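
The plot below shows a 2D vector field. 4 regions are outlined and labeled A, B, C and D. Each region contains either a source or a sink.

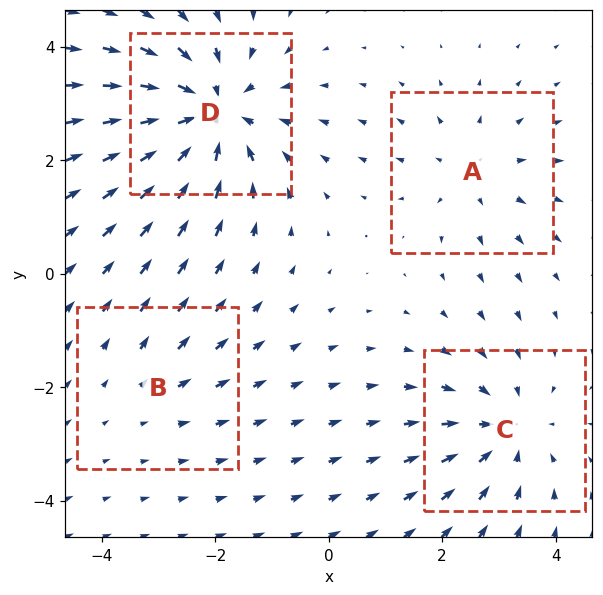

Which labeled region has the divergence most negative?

D

Divergence at each region's feature centre — A: about +3, B: about +2, C: about -4, D: about -6. Region D is most negative.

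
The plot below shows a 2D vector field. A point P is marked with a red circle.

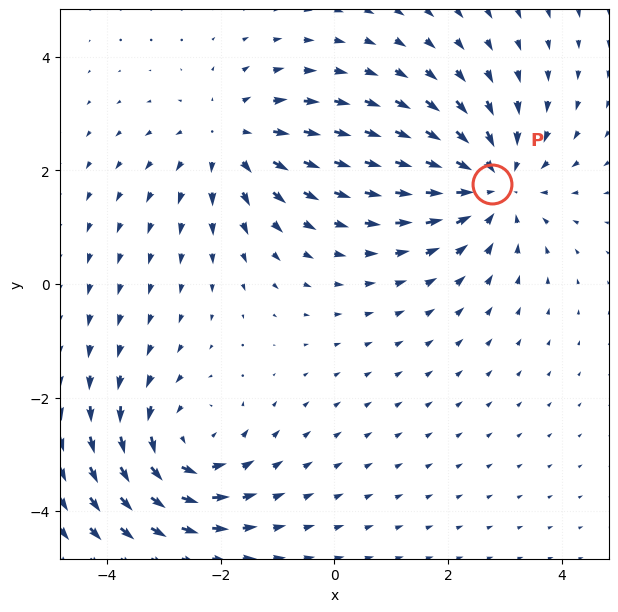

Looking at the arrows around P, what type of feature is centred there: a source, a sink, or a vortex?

sink

At P (2.8, 1.8) the arrows converge inward. Divergence about -4, curl ≈0 — negative divergence with near-zero curl is a sink.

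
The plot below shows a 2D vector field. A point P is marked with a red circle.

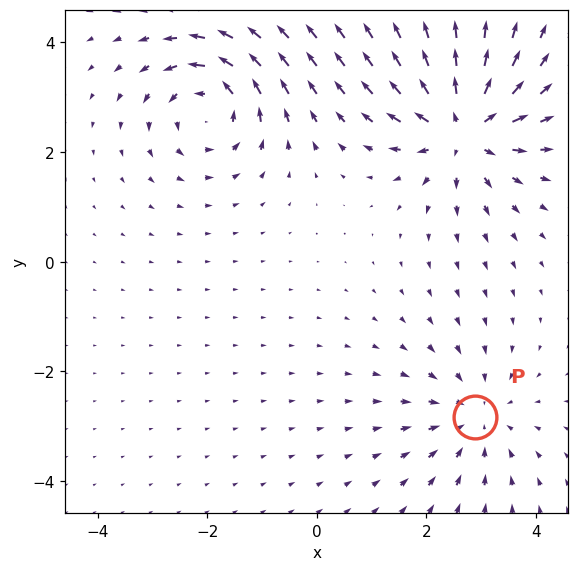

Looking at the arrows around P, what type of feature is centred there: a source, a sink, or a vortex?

sink

At P (2.9, -2.8) the arrows converge inward. Divergence about -2, curl ≈0 — negative divergence with near-zero curl is a sink.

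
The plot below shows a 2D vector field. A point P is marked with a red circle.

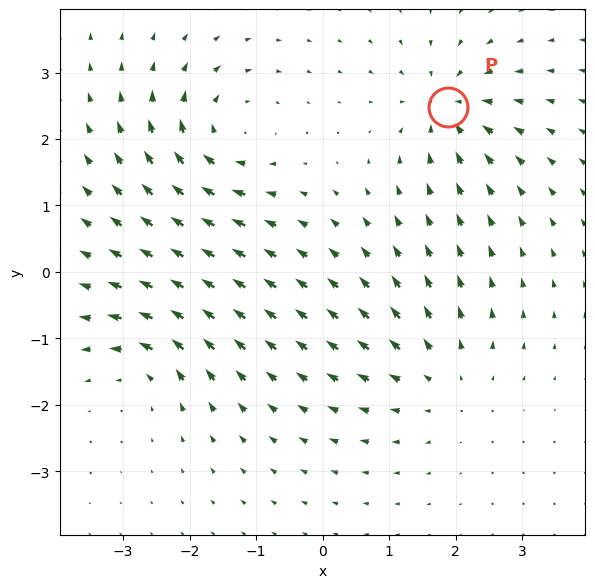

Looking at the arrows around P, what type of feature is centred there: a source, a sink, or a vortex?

At P (1.9, 2.5) the arrows converge inward. Divergence about -6, curl ≈0 — negative divergence with near-zero curl is a sink.

sink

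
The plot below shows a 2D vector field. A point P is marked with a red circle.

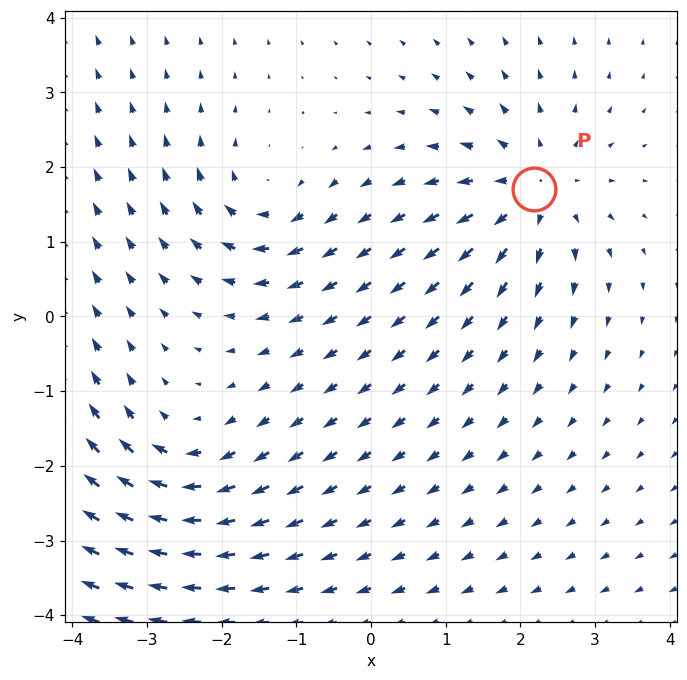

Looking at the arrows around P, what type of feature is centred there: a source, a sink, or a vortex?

source

At P (2.2, 1.7) the arrows spread outward. Divergence about +4, curl ≈0 — positive divergence with near-zero curl is a source.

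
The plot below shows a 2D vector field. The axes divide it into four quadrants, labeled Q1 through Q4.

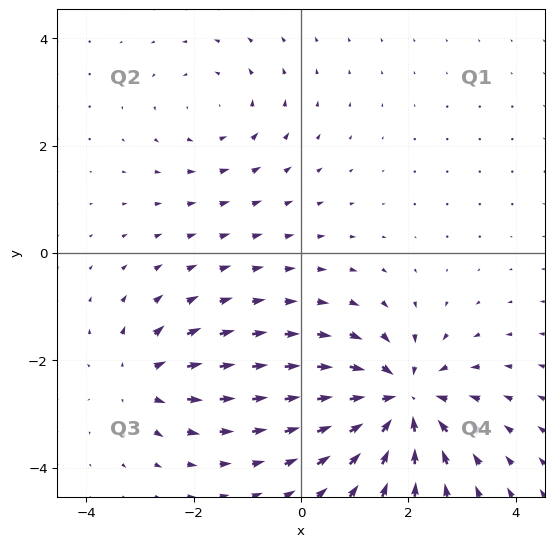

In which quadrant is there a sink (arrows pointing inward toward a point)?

Q4

The sink sits at approximately (1.9, -2.8), which lies in quadrant Q4. The divergence there is about -5, negative as expected for a sink.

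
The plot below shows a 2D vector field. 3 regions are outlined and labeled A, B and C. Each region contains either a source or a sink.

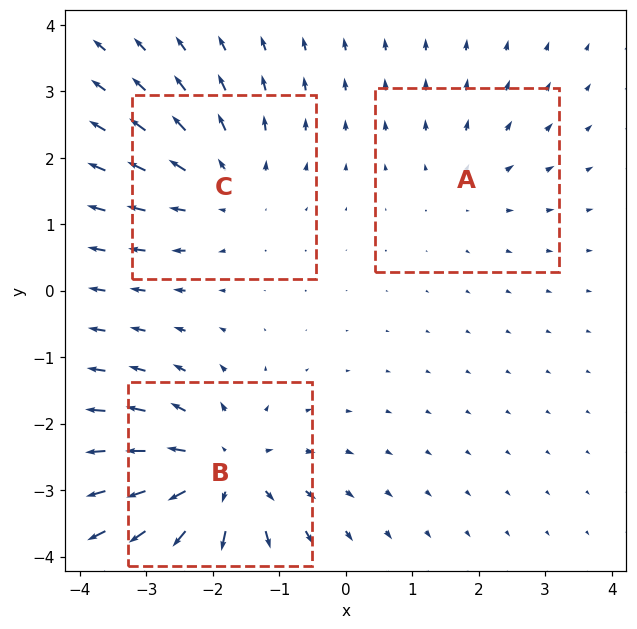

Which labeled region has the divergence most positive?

B

Divergence at each region's feature centre — A: about +2, B: about +4, C: about +3. Region B is most positive.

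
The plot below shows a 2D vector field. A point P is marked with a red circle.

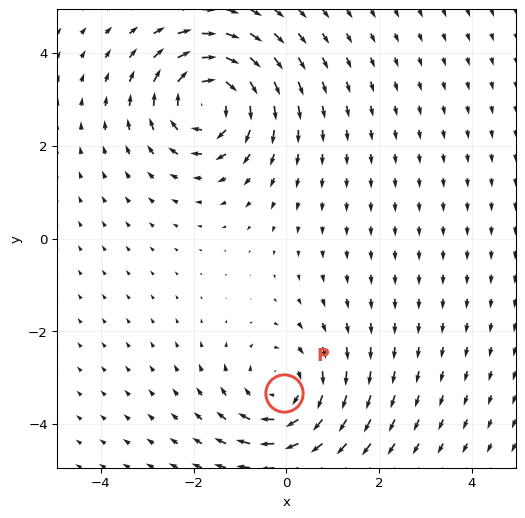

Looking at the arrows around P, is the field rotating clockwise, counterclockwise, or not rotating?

Near P at (-0.0, -3.3) the arrows circulate clockwise. The curl (z-component) there is about -4; negative curl means clockwise rotation.

clockwise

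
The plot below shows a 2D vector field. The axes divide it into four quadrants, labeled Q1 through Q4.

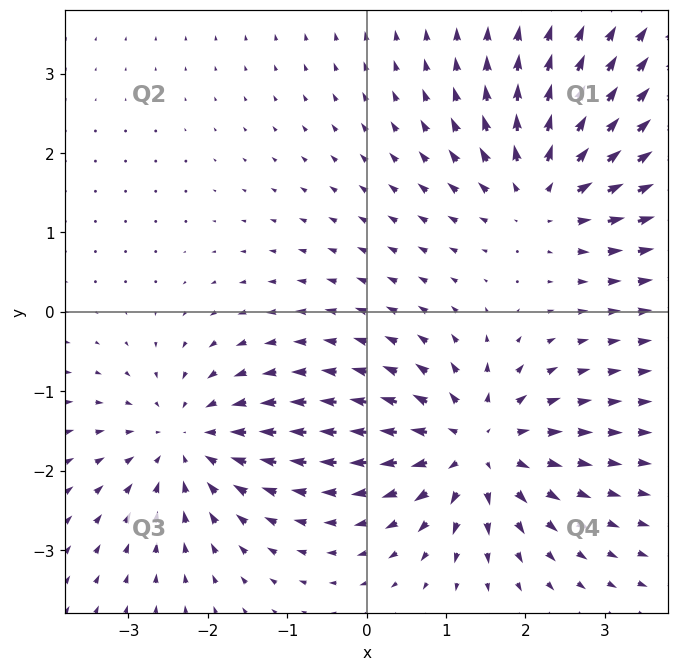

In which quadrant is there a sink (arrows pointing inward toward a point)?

The sink sits at approximately (-2.3, -1.6), which lies in quadrant Q3. The divergence there is about -3, negative as expected for a sink.

Q3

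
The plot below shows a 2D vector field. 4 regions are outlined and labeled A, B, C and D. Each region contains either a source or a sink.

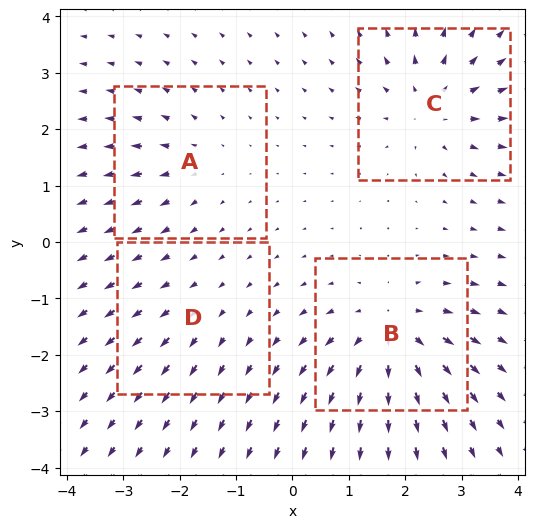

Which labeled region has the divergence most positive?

B

Divergence at each region's feature centre — A: about +3, B: about +7, C: about +5, D: about +2. Region B is most positive.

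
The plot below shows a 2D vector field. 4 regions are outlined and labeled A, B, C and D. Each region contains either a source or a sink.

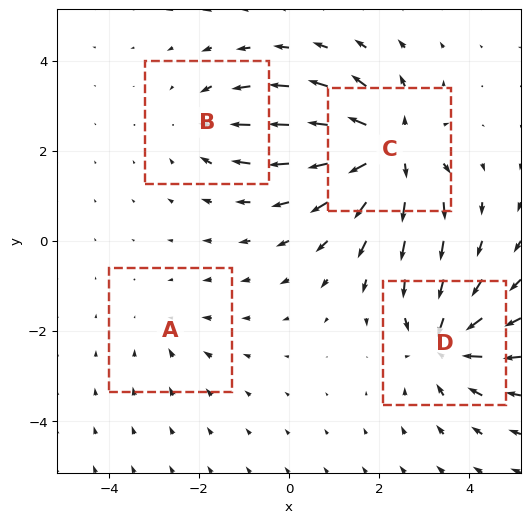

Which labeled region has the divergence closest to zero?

A

Divergence at each region's feature centre — A: about -2, B: about -3, C: about +7, D: about -6. Region A is closest to zero.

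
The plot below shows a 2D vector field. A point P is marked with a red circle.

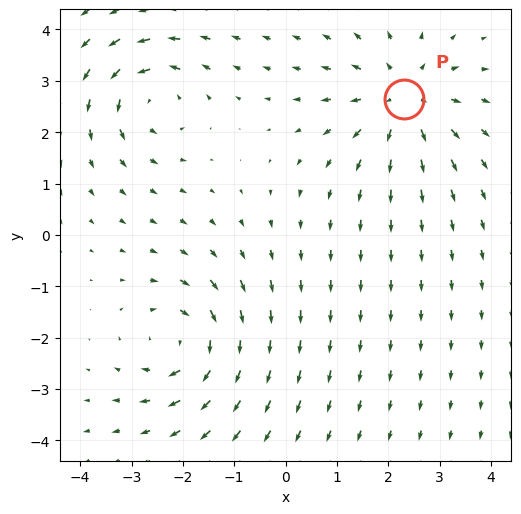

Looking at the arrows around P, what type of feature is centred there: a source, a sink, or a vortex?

source

At P (2.3, 2.6) the arrows spread outward. Divergence about +5, curl ≈0 — positive divergence with near-zero curl is a source.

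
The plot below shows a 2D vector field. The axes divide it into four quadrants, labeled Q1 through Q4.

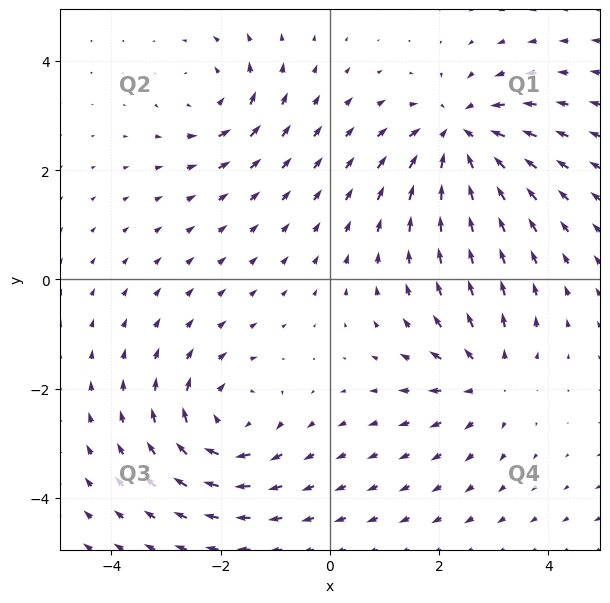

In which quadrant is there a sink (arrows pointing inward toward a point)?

The sink sits at approximately (2.4, 2.6), which lies in quadrant Q1. The divergence there is about -5, negative as expected for a sink.

Q1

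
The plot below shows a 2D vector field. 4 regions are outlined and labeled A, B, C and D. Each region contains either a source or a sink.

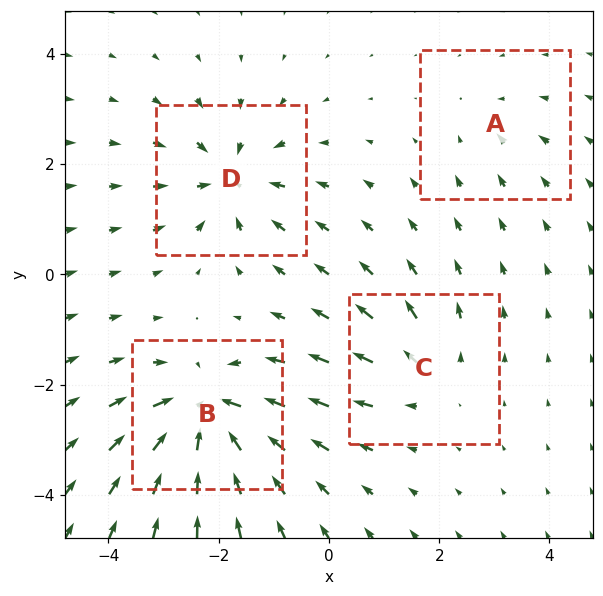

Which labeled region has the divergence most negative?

Divergence at each region's feature centre — A: about -2, B: about -8, C: about +4, D: about -6. Region B is most negative.

B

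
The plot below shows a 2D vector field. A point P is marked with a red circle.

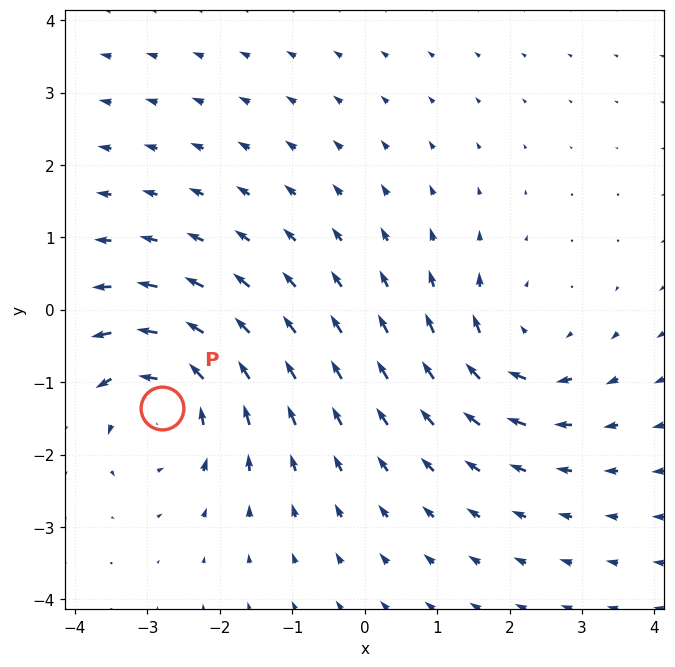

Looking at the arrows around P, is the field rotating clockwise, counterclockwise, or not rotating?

Near P at (-2.8, -1.4) the arrows circulate counterclockwise. The curl (z-component) there is about +4; positive curl means counterclockwise rotation.

counterclockwise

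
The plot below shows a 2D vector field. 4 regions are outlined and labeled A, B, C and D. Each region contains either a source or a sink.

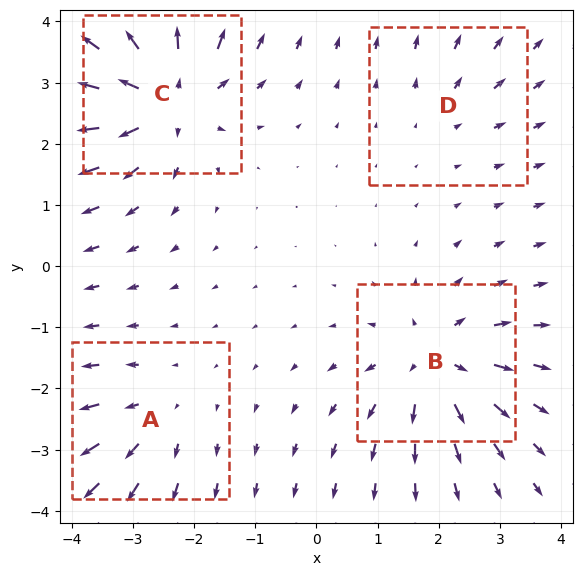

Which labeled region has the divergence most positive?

C

Divergence at each region's feature centre — A: about +3, B: about +5, C: about +7, D: about +2. Region C is most positive.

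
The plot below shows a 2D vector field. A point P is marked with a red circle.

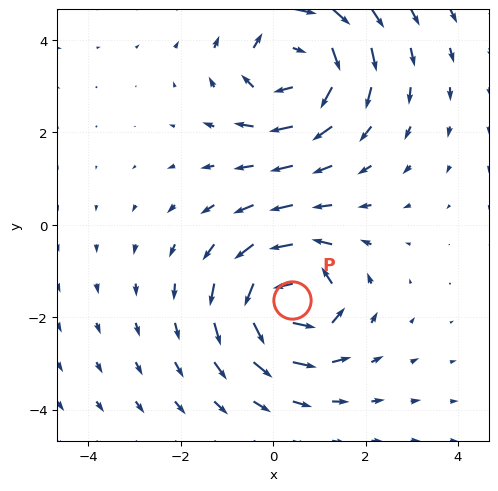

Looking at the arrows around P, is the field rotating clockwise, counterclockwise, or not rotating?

Near P at (0.4, -1.6) the arrows circulate counterclockwise. The curl (z-component) there is about +6; positive curl means counterclockwise rotation.

counterclockwise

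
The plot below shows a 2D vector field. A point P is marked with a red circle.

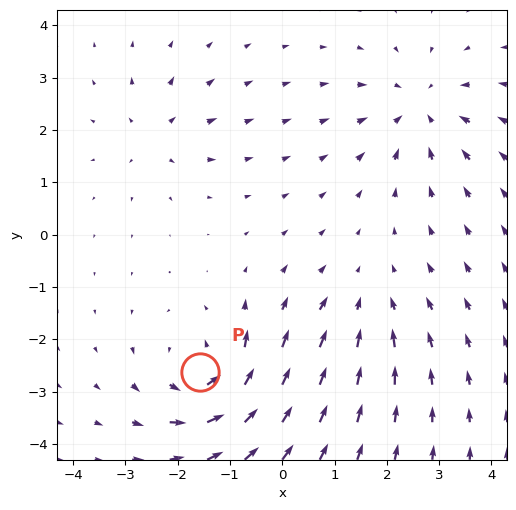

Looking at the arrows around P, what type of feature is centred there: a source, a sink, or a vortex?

vortex

At P (-1.6, -2.6) the arrows circulate counterclockwise. Divergence ≈0, curl about +6 — near-zero divergence with nonzero curl is a vortex.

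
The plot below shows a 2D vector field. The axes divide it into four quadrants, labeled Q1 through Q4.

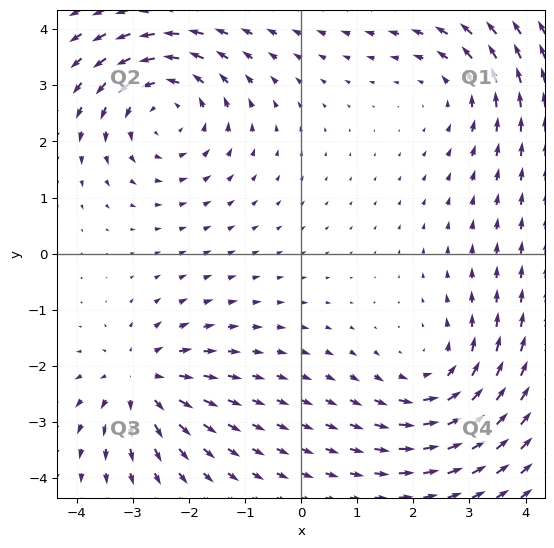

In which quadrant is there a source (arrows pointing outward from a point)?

The source sits at approximately (-2.9, -2.3), which lies in quadrant Q3. The divergence there is about +5, positive as expected for a source.

Q3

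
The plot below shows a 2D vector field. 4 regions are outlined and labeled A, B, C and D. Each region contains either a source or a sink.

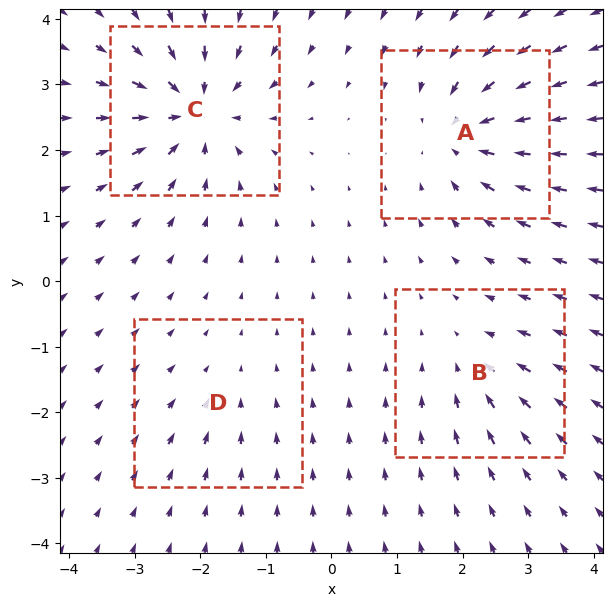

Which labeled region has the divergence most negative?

C

Divergence at each region's feature centre — A: about -6, B: about -4, C: about -8, D: about -2. Region C is most negative.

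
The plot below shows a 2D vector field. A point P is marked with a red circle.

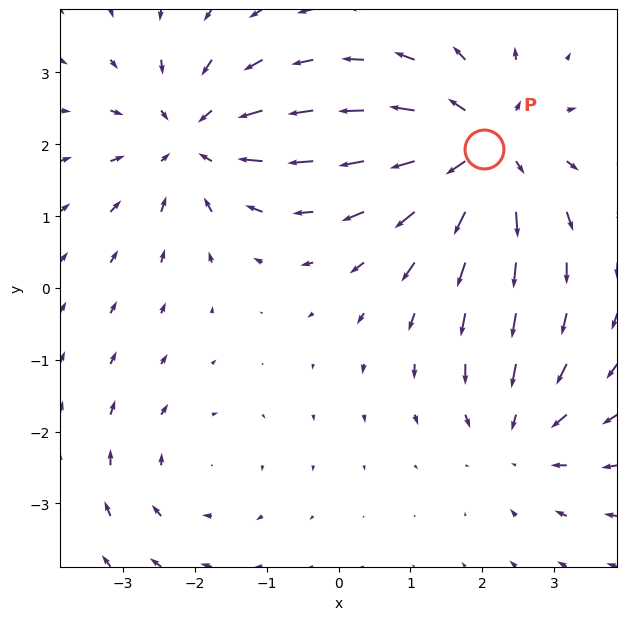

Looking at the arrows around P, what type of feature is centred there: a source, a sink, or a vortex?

At P (2.0, 1.9) the arrows spread outward. Divergence about +6, curl ≈0 — positive divergence with near-zero curl is a source.

source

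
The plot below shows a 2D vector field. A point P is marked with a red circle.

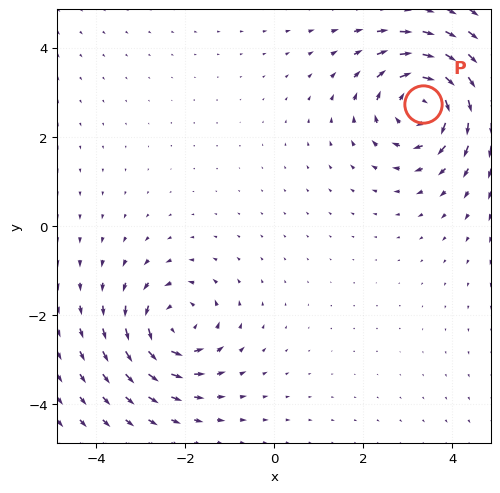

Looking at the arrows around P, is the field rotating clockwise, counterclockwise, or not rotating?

clockwise

Near P at (3.3, 2.7) the arrows circulate clockwise. The curl (z-component) there is about -5; negative curl means clockwise rotation.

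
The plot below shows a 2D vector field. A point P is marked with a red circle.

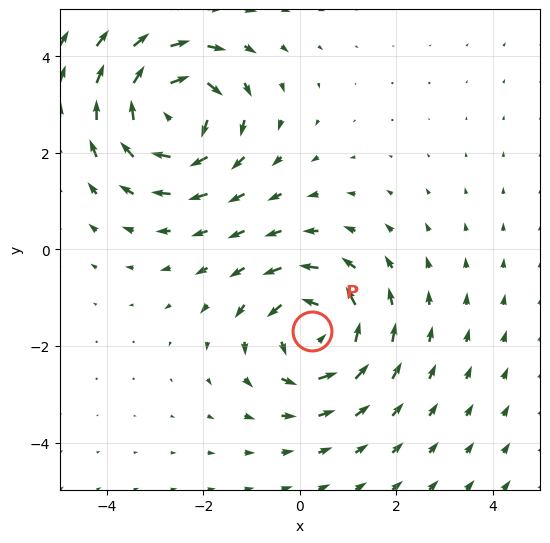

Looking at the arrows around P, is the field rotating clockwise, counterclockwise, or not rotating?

counterclockwise

Near P at (0.2, -1.7) the arrows circulate counterclockwise. The curl (z-component) there is about +4; positive curl means counterclockwise rotation.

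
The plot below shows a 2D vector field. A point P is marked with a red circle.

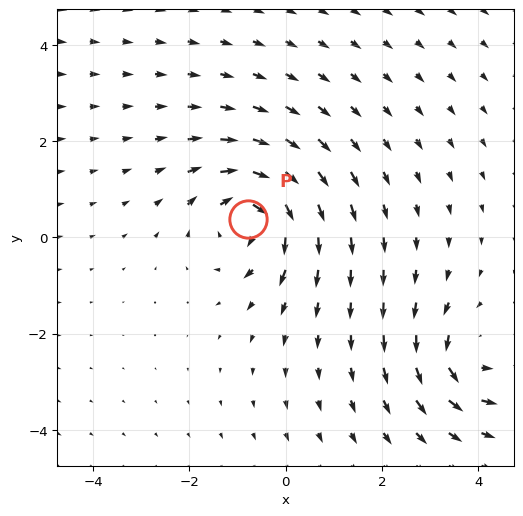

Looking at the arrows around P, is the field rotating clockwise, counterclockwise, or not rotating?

clockwise

Near P at (-0.8, 0.4) the arrows circulate clockwise. The curl (z-component) there is about -5; negative curl means clockwise rotation.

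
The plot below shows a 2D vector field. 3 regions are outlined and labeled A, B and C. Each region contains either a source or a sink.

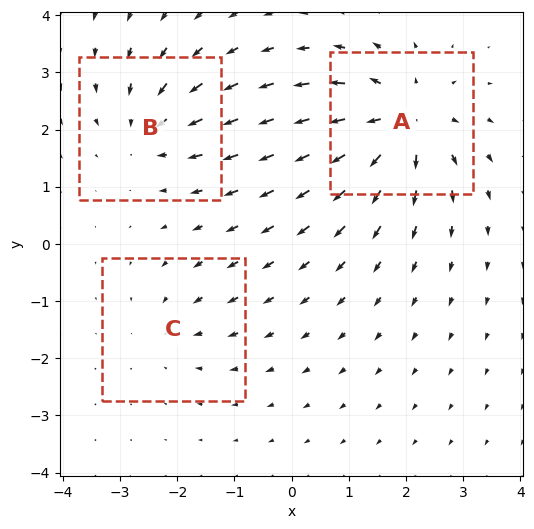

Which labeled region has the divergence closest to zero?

Divergence at each region's feature centre — A: about +5, B: about -3, C: about -2. Region C is closest to zero.

C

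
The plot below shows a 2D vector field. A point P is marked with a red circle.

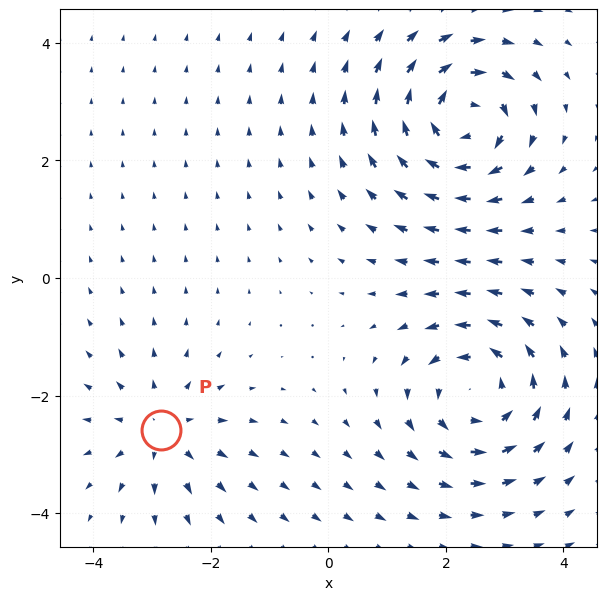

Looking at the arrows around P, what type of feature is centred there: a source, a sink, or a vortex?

source

At P (-2.8, -2.6) the arrows spread outward. Divergence about +3, curl ≈0 — positive divergence with near-zero curl is a source.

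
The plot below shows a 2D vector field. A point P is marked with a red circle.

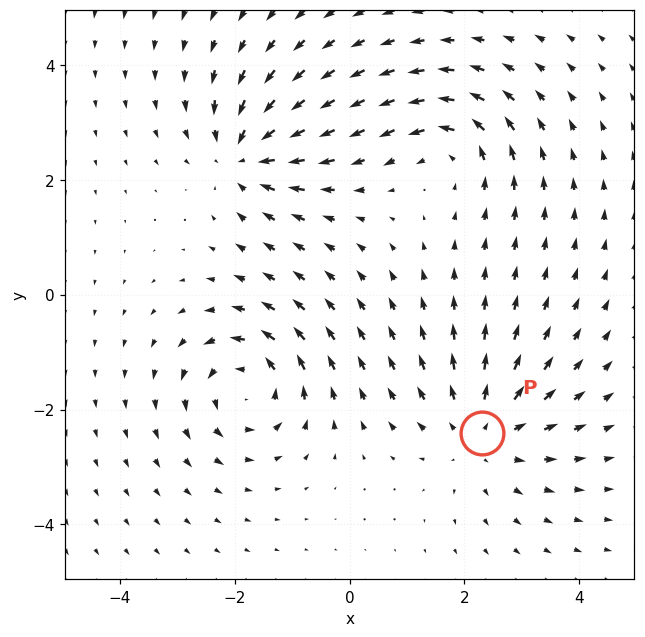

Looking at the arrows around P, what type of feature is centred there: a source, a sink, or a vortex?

source

At P (2.3, -2.4) the arrows spread outward. Divergence about +4, curl ≈0 — positive divergence with near-zero curl is a source.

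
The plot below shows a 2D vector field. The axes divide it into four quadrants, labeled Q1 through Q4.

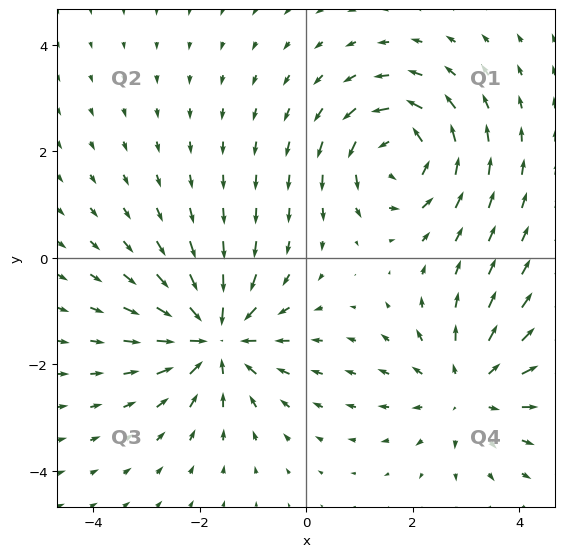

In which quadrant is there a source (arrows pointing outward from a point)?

The source sits at approximately (3.0, -2.5), which lies in quadrant Q4. The divergence there is about +3, positive as expected for a source.

Q4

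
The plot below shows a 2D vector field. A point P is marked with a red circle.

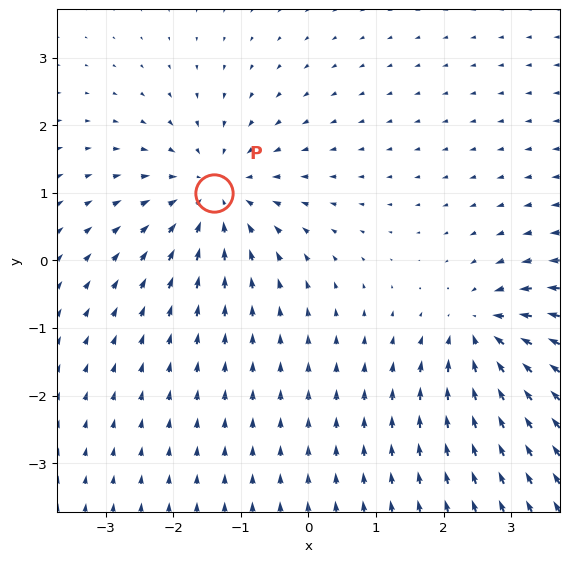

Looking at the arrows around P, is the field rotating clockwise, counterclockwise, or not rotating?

Near P at (-1.4, 1.0) the arrows show no circulation. The curl there is ≈0.

not rotating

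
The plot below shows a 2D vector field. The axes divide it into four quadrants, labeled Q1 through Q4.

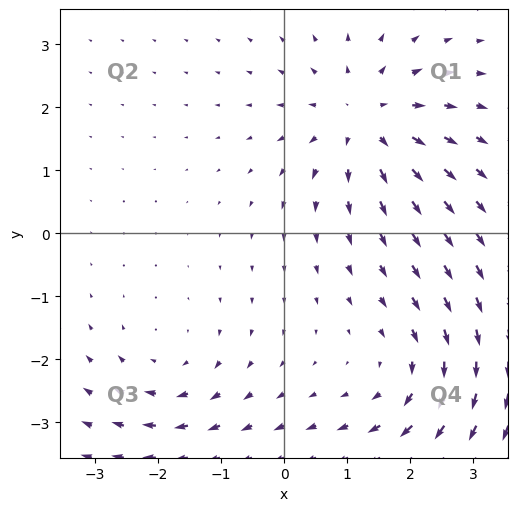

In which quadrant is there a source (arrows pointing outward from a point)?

Q1

The source sits at approximately (1.3, 1.8), which lies in quadrant Q1. The divergence there is about +5, positive as expected for a source.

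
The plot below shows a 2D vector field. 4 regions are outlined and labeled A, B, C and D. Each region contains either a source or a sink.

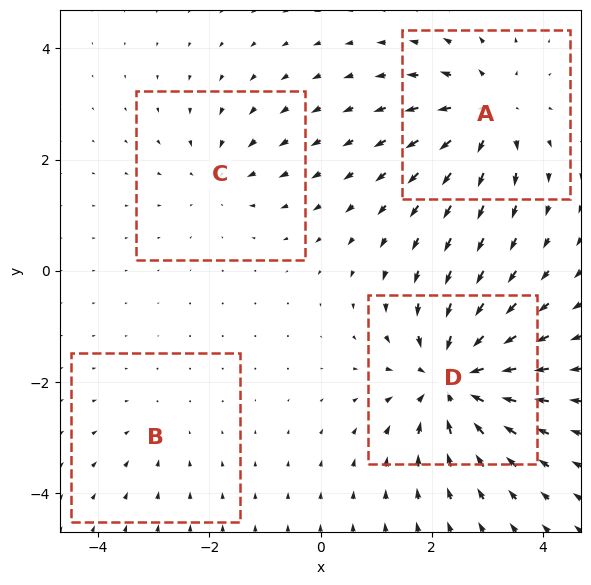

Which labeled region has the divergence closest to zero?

Divergence at each region's feature centre — A: about +5, B: about -2, C: about -3, D: about -8. Region B is closest to zero.

B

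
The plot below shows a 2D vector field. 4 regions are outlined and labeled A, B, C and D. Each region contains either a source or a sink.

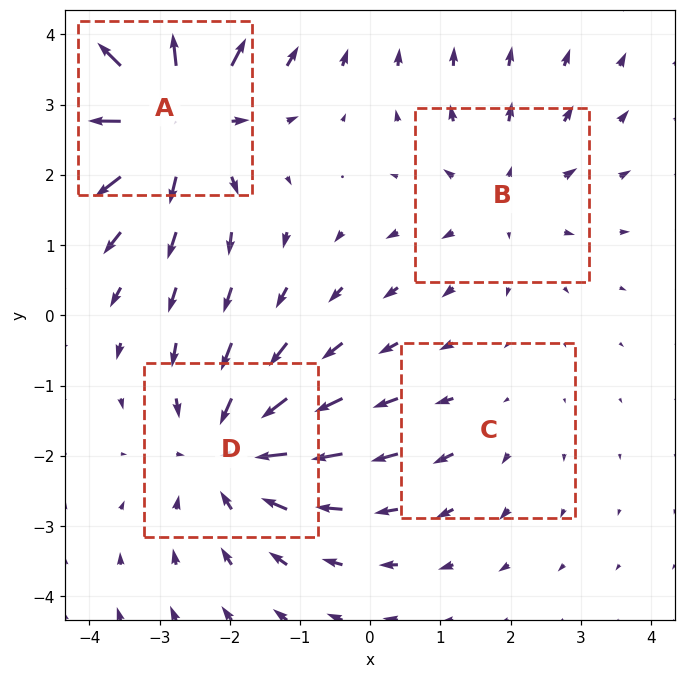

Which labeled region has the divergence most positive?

A

Divergence at each region's feature centre — A: about +6, B: about +3, C: about +2, D: about -4. Region A is most positive.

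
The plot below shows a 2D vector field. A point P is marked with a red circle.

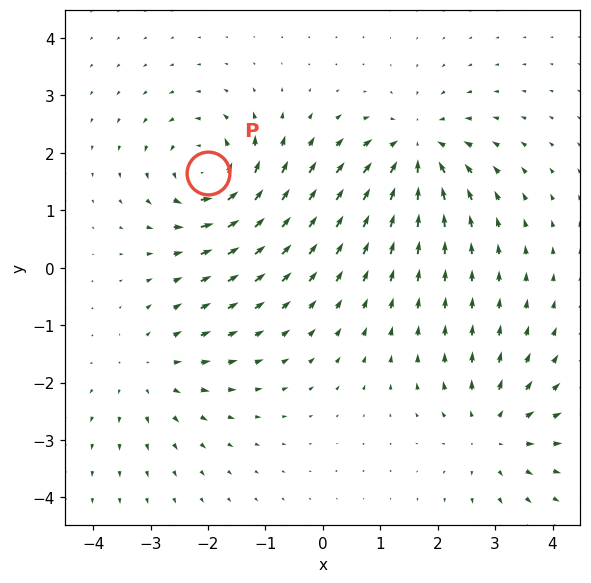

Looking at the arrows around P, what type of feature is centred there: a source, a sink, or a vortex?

At P (-2.0, 1.7) the arrows circulate counterclockwise. Divergence ≈0, curl about +7 — near-zero divergence with nonzero curl is a vortex.

vortex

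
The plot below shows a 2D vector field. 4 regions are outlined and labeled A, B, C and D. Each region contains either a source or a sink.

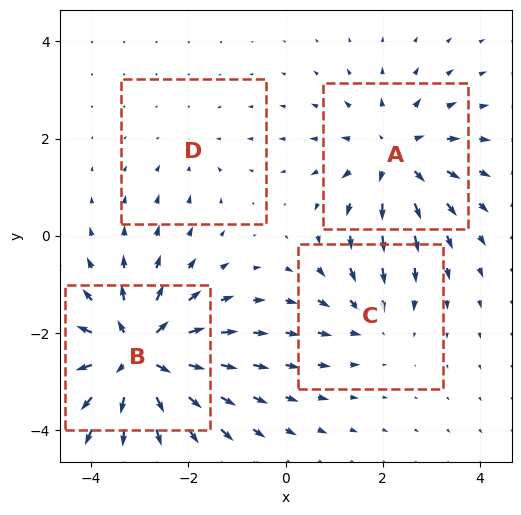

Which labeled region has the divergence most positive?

B

Divergence at each region's feature centre — A: about +5, B: about +7, C: about -3, D: about -2. Region B is most positive.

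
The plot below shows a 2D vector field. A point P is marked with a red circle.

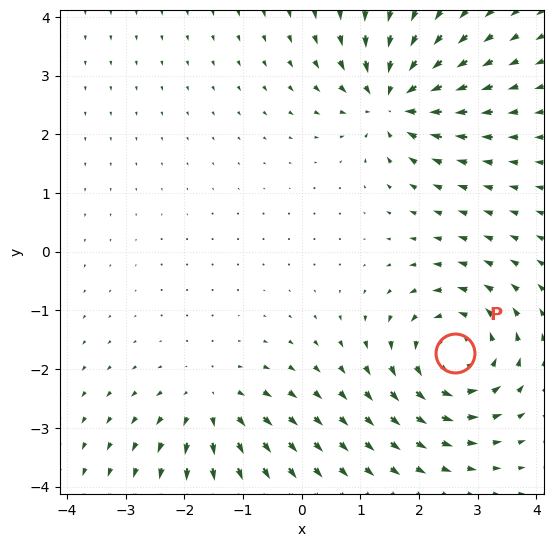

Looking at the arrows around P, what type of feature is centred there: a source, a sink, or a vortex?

At P (2.6, -1.7) the arrows circulate counterclockwise. Divergence ≈0, curl about +5 — near-zero divergence with nonzero curl is a vortex.

vortex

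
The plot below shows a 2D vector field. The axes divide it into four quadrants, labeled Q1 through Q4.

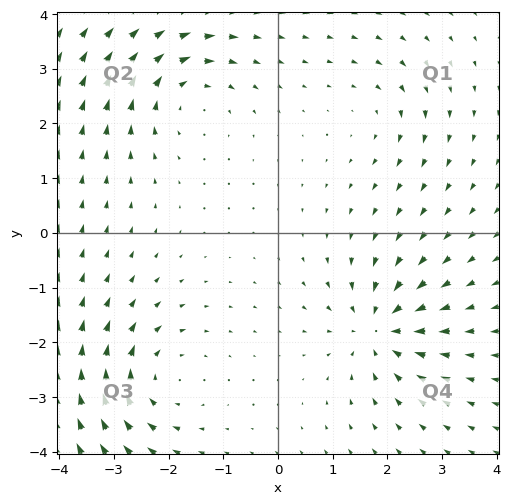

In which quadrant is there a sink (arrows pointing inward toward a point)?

The sink sits at approximately (1.9, -1.7), which lies in quadrant Q4. The divergence there is about -6, negative as expected for a sink.

Q4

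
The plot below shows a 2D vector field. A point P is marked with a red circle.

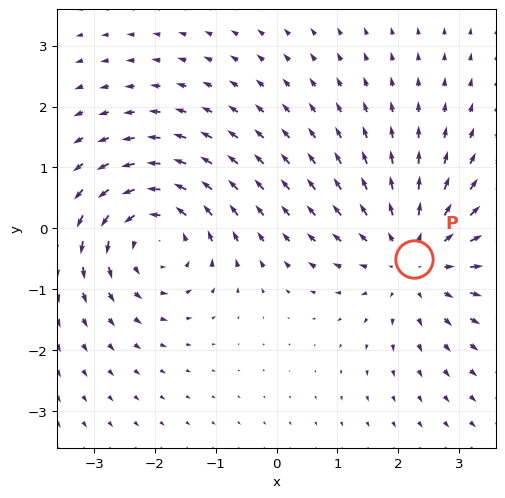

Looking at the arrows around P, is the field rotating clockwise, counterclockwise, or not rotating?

not rotating

Near P at (2.3, -0.5) the arrows show no circulation. The curl there is ≈0.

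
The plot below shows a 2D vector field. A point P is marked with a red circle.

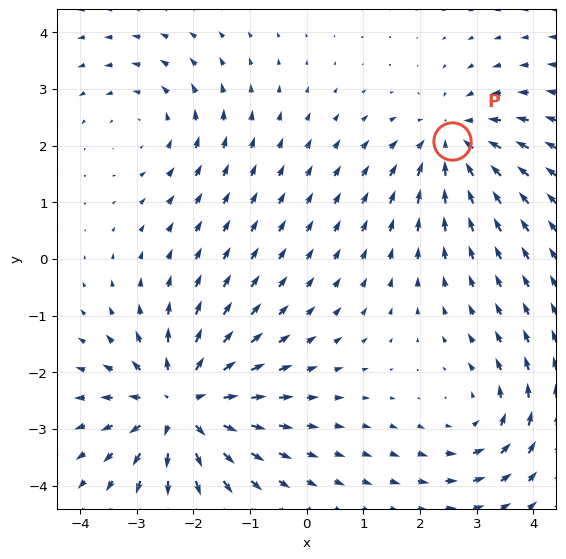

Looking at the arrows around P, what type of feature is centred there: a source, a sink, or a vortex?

sink

At P (2.6, 2.1) the arrows converge inward. Divergence about -4, curl ≈0 — negative divergence with near-zero curl is a sink.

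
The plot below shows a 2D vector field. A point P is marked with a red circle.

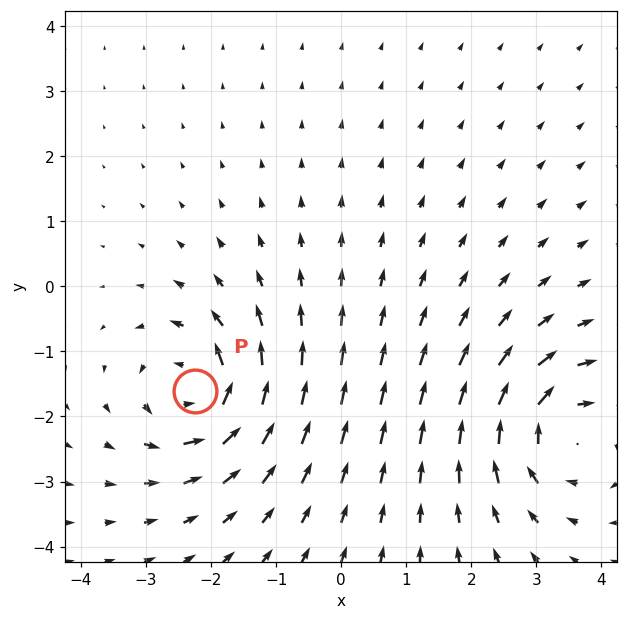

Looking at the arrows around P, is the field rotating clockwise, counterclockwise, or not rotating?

counterclockwise

Near P at (-2.2, -1.6) the arrows circulate counterclockwise. The curl (z-component) there is about +5; positive curl means counterclockwise rotation.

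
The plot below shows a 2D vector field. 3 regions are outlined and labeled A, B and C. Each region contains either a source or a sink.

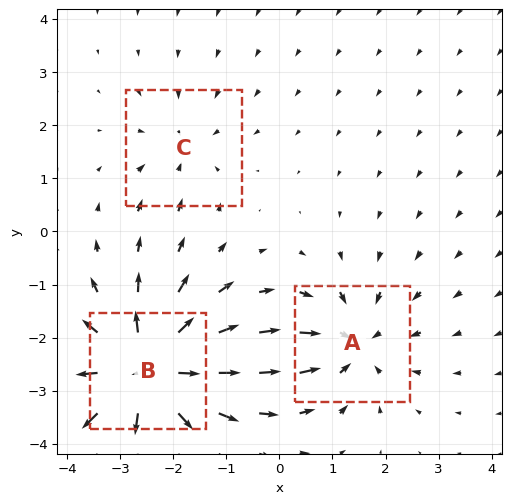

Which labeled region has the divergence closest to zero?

C

Divergence at each region's feature centre — A: about -3, B: about +6, C: about -2. Region C is closest to zero.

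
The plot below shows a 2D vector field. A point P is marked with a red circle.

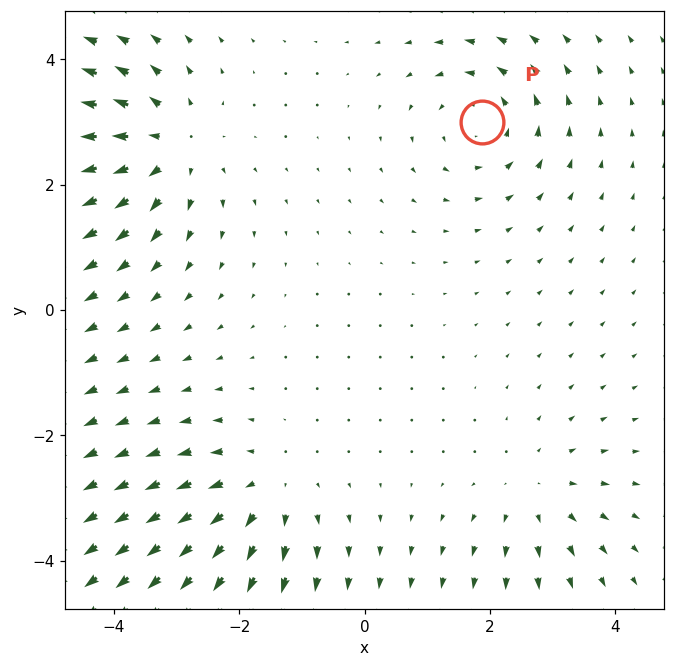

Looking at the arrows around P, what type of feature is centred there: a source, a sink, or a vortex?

vortex

At P (1.9, 3.0) the arrows circulate counterclockwise. Divergence ≈0, curl about +4 — near-zero divergence with nonzero curl is a vortex.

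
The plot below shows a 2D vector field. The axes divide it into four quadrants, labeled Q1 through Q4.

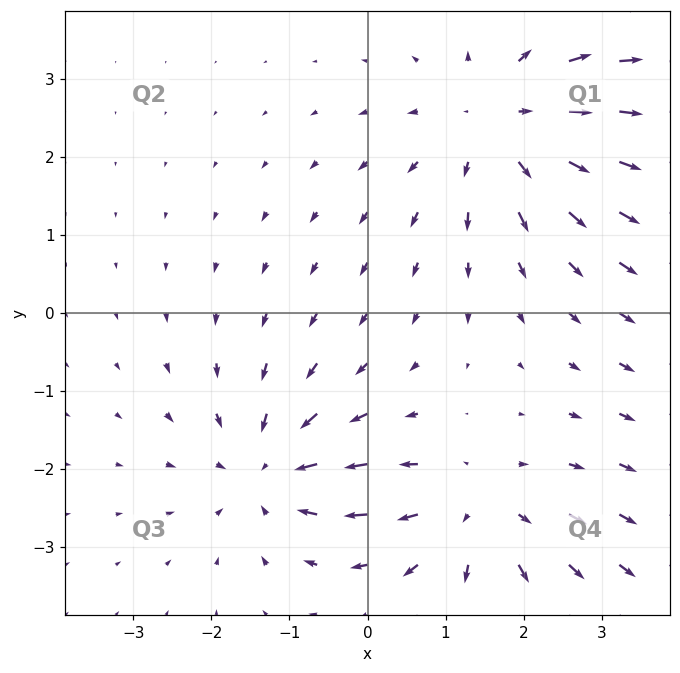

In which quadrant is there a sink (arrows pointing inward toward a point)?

The sink sits at approximately (-1.3, -2.0), which lies in quadrant Q3. The divergence there is about -4, negative as expected for a sink.

Q3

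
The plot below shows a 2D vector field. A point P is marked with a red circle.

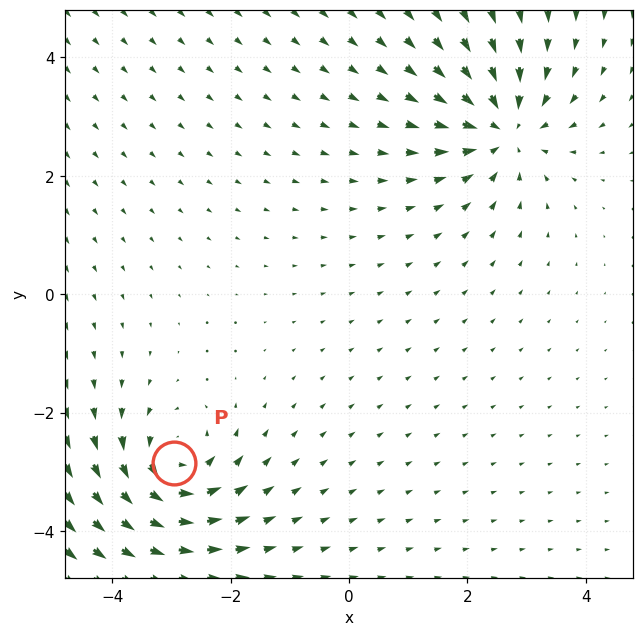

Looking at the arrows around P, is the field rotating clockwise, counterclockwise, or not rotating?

counterclockwise

Near P at (-3.0, -2.9) the arrows circulate counterclockwise. The curl (z-component) there is about +5; positive curl means counterclockwise rotation.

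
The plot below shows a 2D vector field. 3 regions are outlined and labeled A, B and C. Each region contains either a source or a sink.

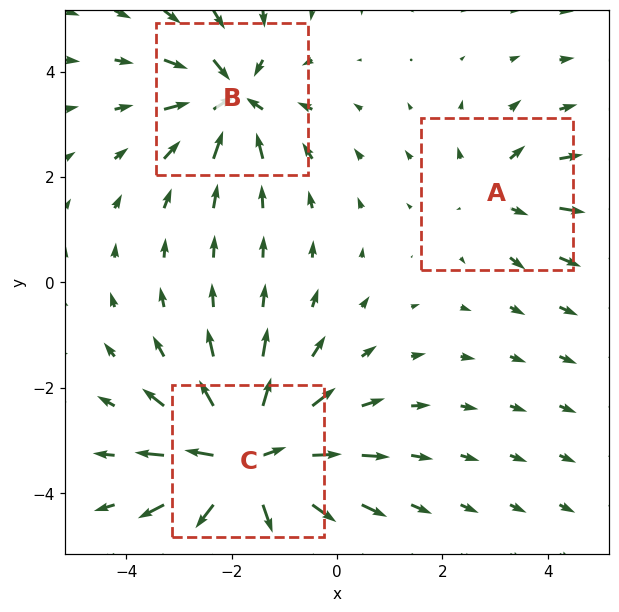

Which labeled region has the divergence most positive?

Divergence at each region's feature centre — A: about +2, B: about -4, C: about +6. Region C is most positive.

C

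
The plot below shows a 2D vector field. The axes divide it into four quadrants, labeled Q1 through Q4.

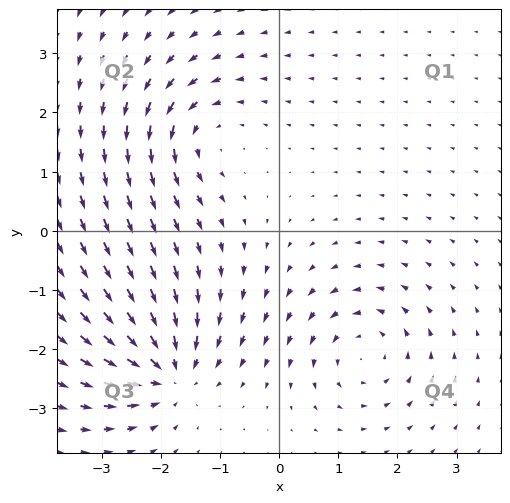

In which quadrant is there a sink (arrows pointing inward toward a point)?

Q3

The sink sits at approximately (-1.9, -2.4), which lies in quadrant Q3. The divergence there is about -6, negative as expected for a sink.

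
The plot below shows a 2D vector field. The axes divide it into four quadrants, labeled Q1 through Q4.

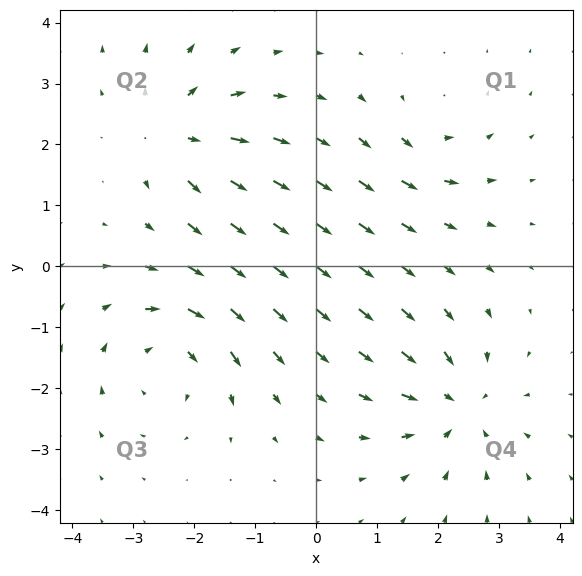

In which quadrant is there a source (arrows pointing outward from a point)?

Q2

The source sits at approximately (-2.3, 2.2), which lies in quadrant Q2. The divergence there is about +5, positive as expected for a source.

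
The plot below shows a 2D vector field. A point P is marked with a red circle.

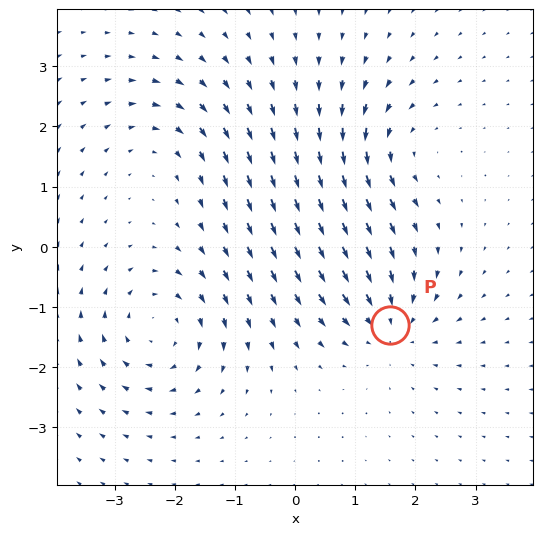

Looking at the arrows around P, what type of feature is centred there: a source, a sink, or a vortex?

At P (1.6, -1.3) the arrows converge inward. Divergence about -4, curl ≈0 — negative divergence with near-zero curl is a sink.

sink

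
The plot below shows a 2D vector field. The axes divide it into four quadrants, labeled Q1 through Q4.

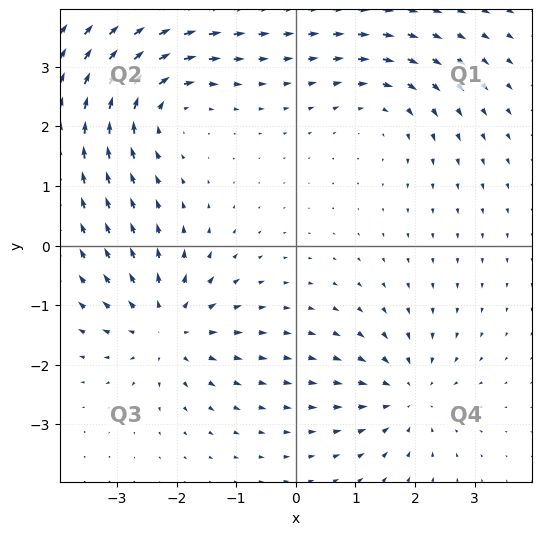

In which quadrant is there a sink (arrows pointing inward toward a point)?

Q4

The sink sits at approximately (1.9, -2.5), which lies in quadrant Q4. The divergence there is about -5, negative as expected for a sink.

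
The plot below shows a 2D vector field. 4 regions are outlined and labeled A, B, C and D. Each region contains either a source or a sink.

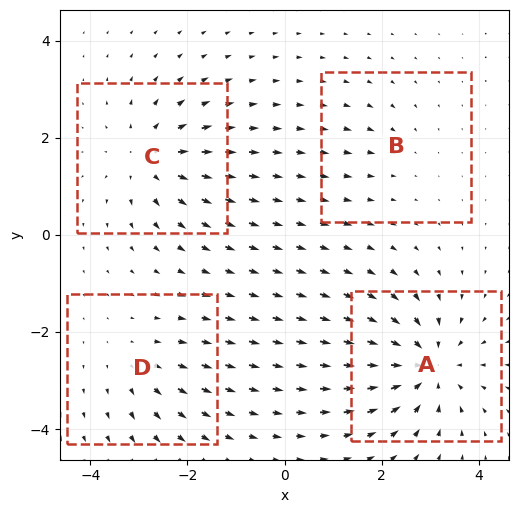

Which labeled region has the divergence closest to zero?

B

Divergence at each region's feature centre — A: about -7, B: about -2, C: about +5, D: about +3. Region B is closest to zero.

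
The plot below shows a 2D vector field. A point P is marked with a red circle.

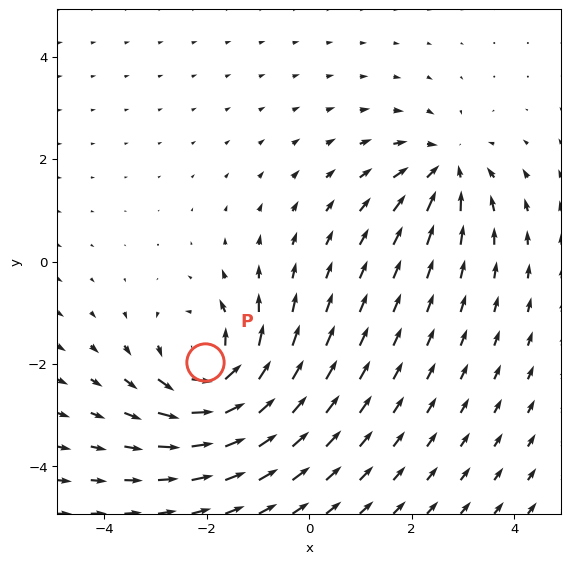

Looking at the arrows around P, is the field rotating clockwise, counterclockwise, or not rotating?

Near P at (-2.0, -2.0) the arrows circulate counterclockwise. The curl (z-component) there is about +6; positive curl means counterclockwise rotation.

counterclockwise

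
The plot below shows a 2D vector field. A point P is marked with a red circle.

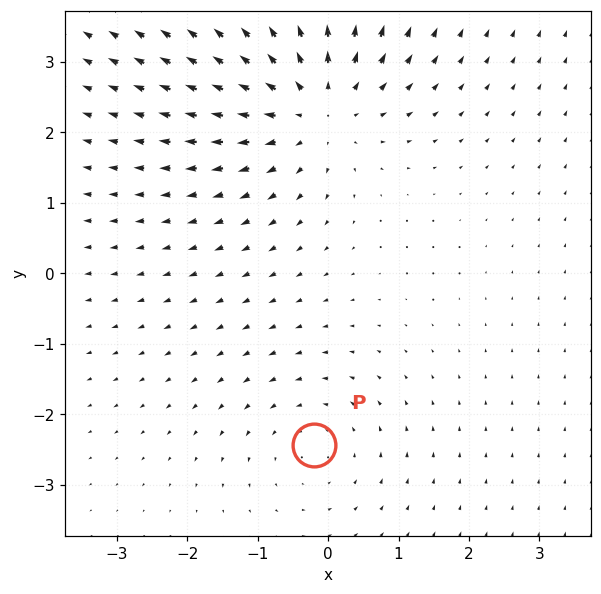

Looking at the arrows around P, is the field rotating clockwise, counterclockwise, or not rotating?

counterclockwise

Near P at (-0.2, -2.4) the arrows circulate counterclockwise. The curl (z-component) there is about +2; positive curl means counterclockwise rotation.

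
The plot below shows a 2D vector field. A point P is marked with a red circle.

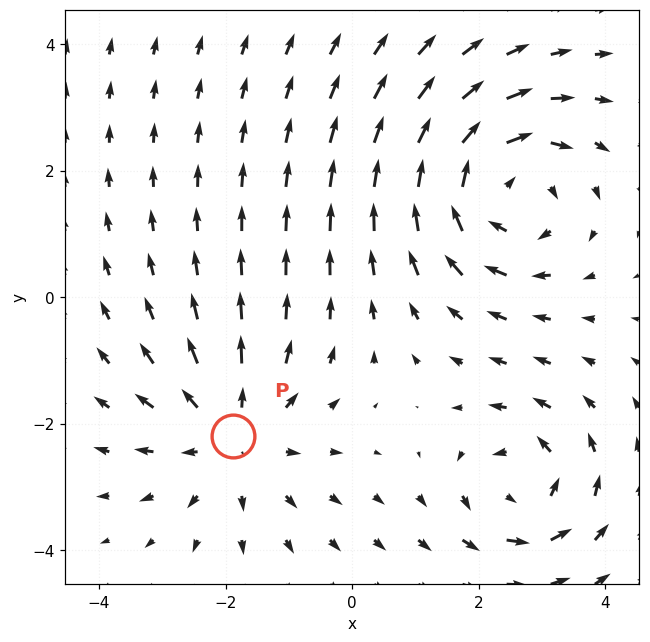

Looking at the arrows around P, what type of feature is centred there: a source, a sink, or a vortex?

source

At P (-1.9, -2.2) the arrows spread outward. Divergence about +3, curl ≈0 — positive divergence with near-zero curl is a source.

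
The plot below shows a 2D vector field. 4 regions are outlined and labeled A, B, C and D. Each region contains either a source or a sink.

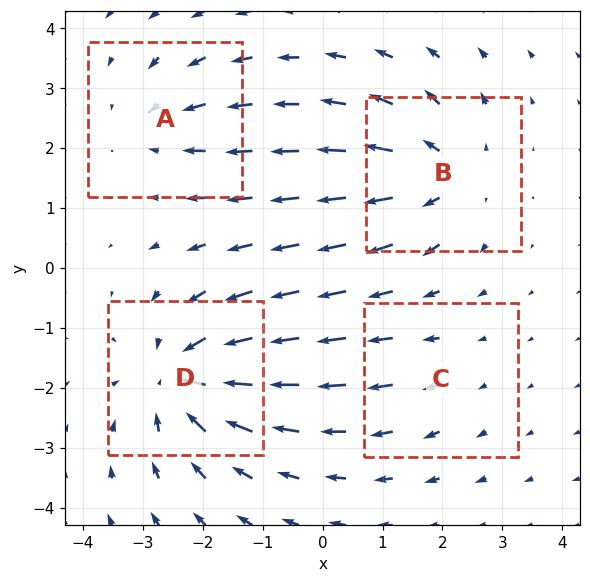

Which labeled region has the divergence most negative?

Divergence at each region's feature centre — A: about -3, B: about +5, C: about +2, D: about -7. Region D is most negative.

D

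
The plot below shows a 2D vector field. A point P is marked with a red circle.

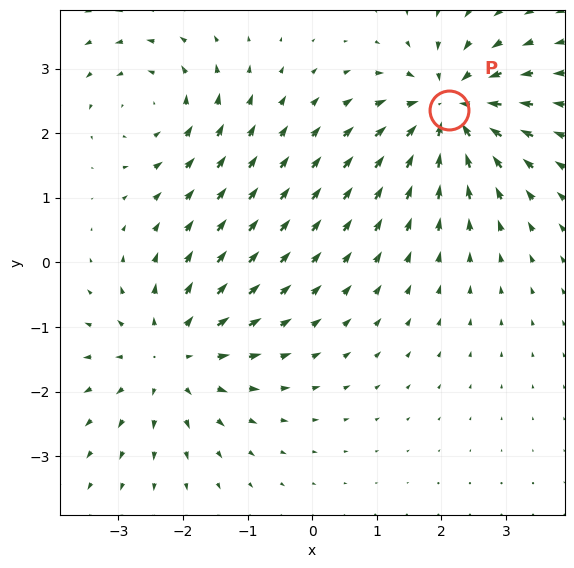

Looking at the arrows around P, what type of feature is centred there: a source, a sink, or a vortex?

sink

At P (2.1, 2.4) the arrows converge inward. Divergence about -5, curl ≈0 — negative divergence with near-zero curl is a sink.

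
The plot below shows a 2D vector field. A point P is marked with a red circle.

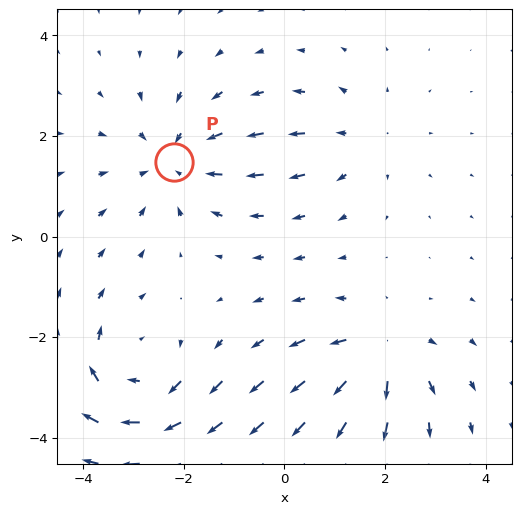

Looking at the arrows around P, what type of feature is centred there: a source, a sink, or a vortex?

sink

At P (-2.2, 1.5) the arrows converge inward. Divergence about -3, curl ≈0 — negative divergence with near-zero curl is a sink.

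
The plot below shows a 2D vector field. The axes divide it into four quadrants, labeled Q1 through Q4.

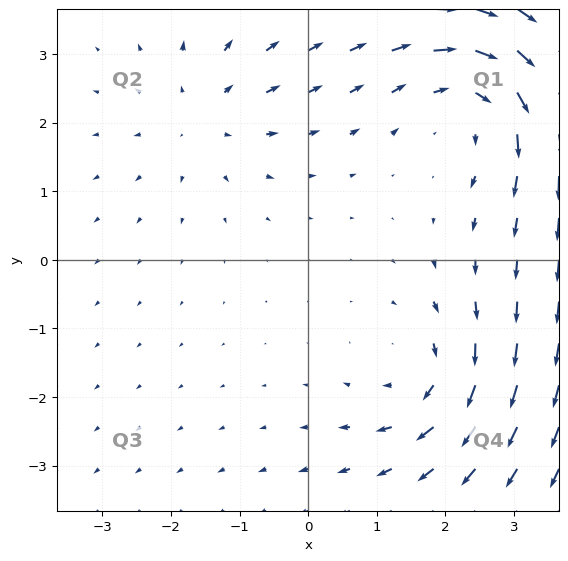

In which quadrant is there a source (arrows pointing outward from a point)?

Q2

The source sits at approximately (-1.5, 2.1), which lies in quadrant Q2. The divergence there is about +2, positive as expected for a source.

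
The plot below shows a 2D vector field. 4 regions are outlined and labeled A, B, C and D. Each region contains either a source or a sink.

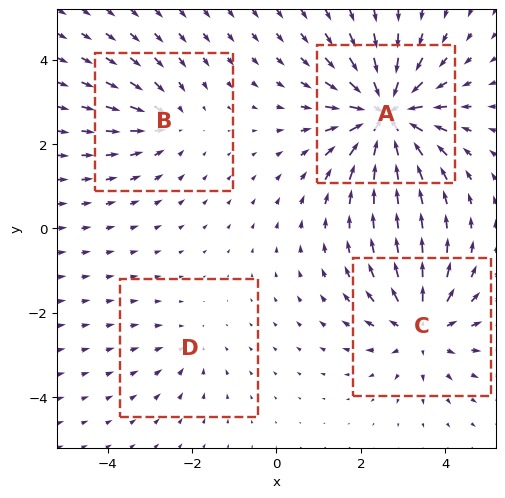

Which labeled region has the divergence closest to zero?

Divergence at each region's feature centre — A: about -7, B: about -3, C: about +5, D: about -2. Region D is closest to zero.

D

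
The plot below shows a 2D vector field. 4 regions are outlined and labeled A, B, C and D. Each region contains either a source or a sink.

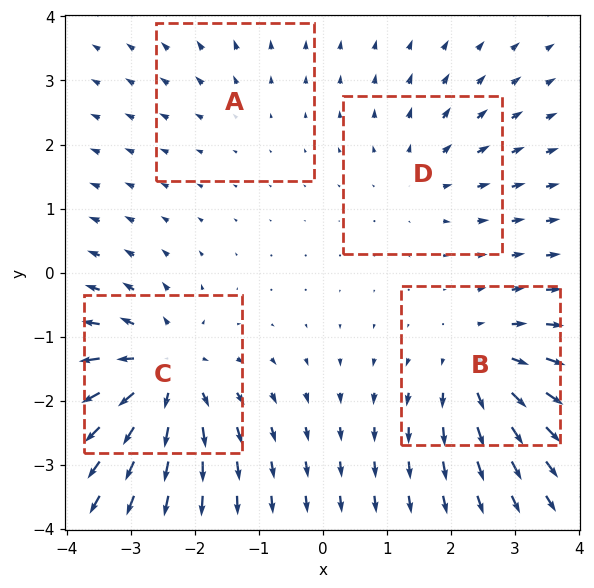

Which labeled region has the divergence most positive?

C

Divergence at each region's feature centre — A: about +2, B: about +5, C: about +7, D: about +3. Region C is most positive.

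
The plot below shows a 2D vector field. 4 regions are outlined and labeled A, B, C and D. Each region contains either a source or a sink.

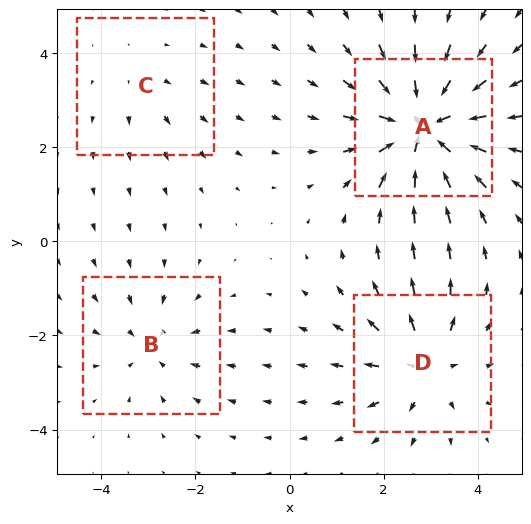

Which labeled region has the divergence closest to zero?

C

Divergence at each region's feature centre — A: about -7, B: about -3, C: about +2, D: about +5. Region C is closest to zero.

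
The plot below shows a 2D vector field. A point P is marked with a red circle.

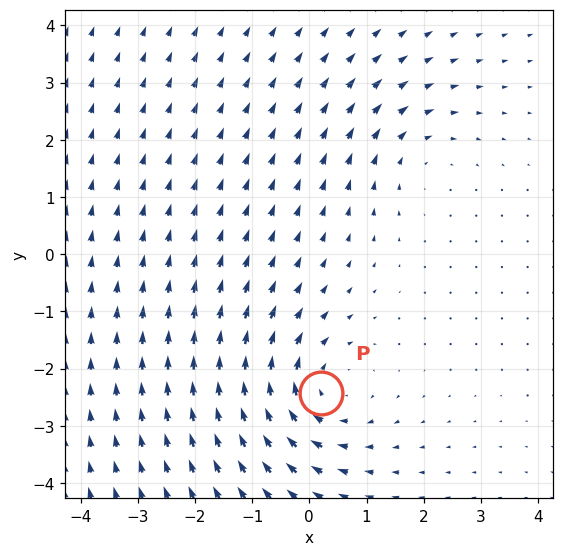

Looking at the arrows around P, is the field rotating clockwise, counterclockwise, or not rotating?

Near P at (0.2, -2.4) the arrows circulate clockwise. The curl (z-component) there is about -4; negative curl means clockwise rotation.

clockwise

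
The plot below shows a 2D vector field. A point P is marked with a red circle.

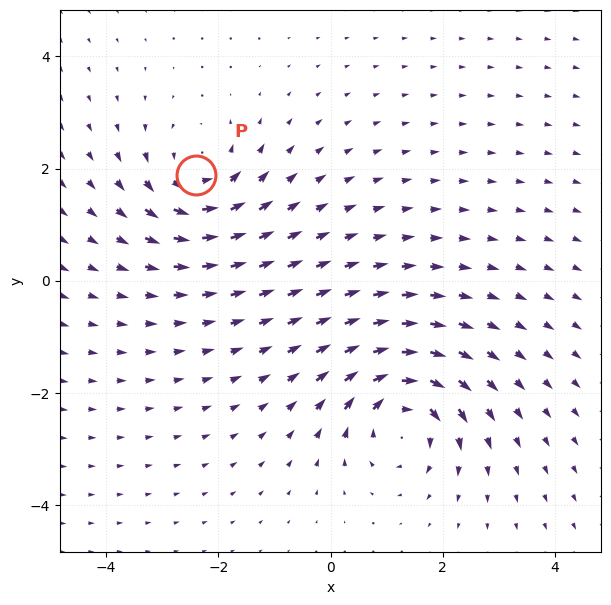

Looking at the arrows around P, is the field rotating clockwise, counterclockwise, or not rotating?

counterclockwise

Near P at (-2.4, 1.9) the arrows circulate counterclockwise. The curl (z-component) there is about +5; positive curl means counterclockwise rotation.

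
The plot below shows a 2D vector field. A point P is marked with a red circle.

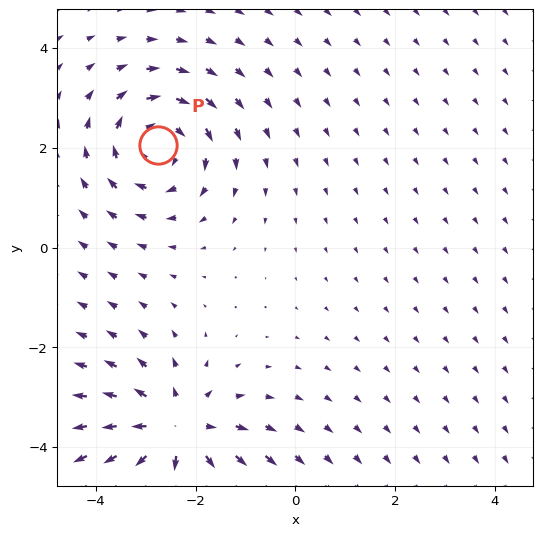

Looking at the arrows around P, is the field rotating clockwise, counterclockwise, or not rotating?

Near P at (-2.8, 2.1) the arrows circulate clockwise. The curl (z-component) there is about -4; negative curl means clockwise rotation.

clockwise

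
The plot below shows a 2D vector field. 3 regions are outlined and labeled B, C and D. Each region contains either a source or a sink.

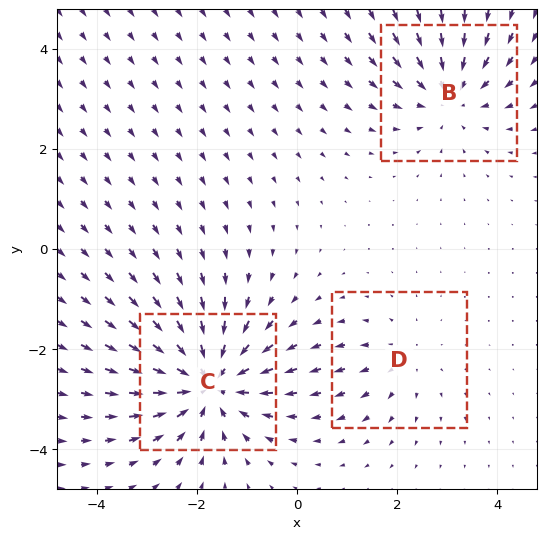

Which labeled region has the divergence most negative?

C

Divergence at each region's feature centre — B: about -3, C: about -5, D: about +2. Region C is most negative.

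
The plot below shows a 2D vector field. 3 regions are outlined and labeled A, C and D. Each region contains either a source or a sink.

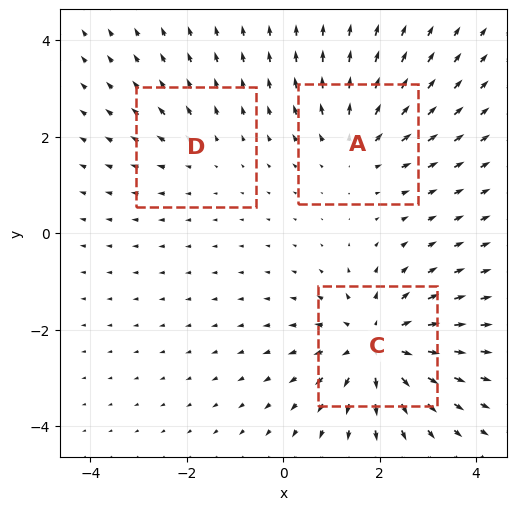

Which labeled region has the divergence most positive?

C

Divergence at each region's feature centre — A: about +3, C: about +4, D: about +2. Region C is most positive.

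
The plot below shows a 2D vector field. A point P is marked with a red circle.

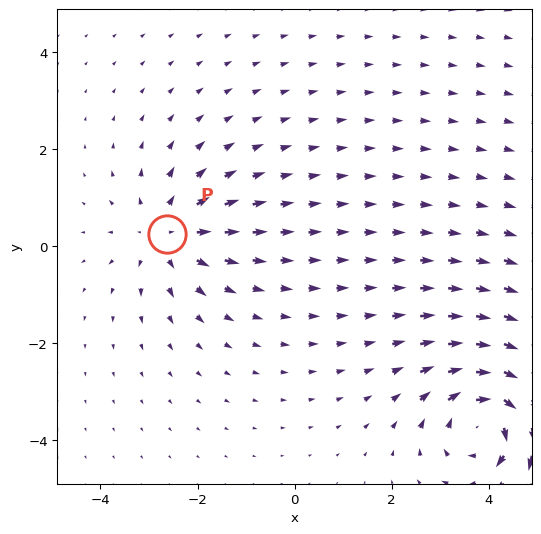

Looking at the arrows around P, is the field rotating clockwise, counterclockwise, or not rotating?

not rotating

Near P at (-2.6, 0.3) the arrows show no circulation. The curl there is ≈0.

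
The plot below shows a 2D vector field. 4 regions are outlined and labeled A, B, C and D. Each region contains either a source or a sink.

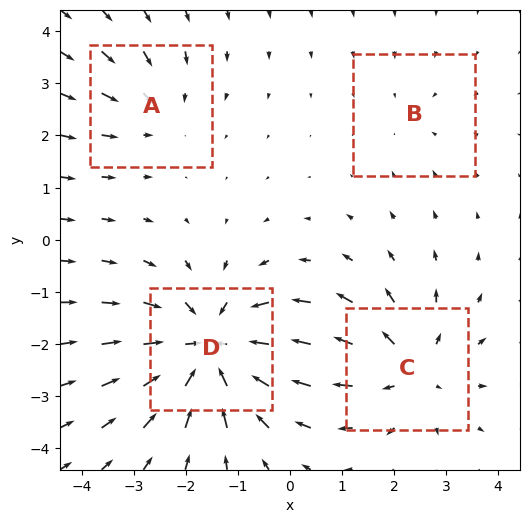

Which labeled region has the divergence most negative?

D

Divergence at each region's feature centre — A: about -3, B: about -2, C: about +4, D: about -6. Region D is most negative.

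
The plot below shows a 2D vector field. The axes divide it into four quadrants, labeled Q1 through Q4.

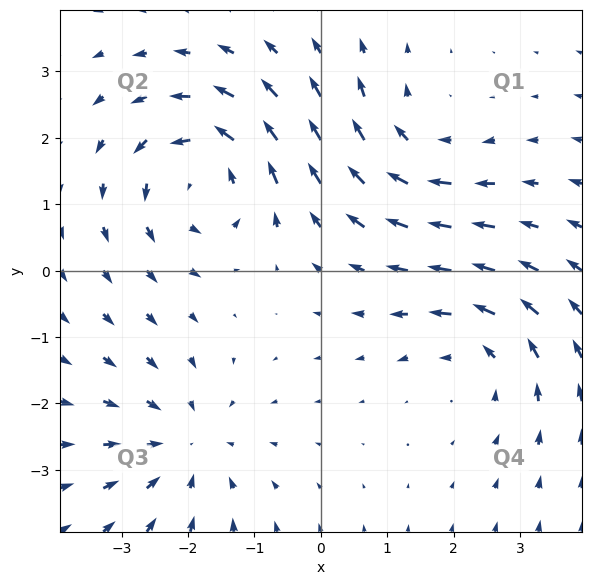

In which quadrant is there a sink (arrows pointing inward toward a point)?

The sink sits at approximately (-2.0, -2.6), which lies in quadrant Q3. The divergence there is about -3, negative as expected for a sink.

Q3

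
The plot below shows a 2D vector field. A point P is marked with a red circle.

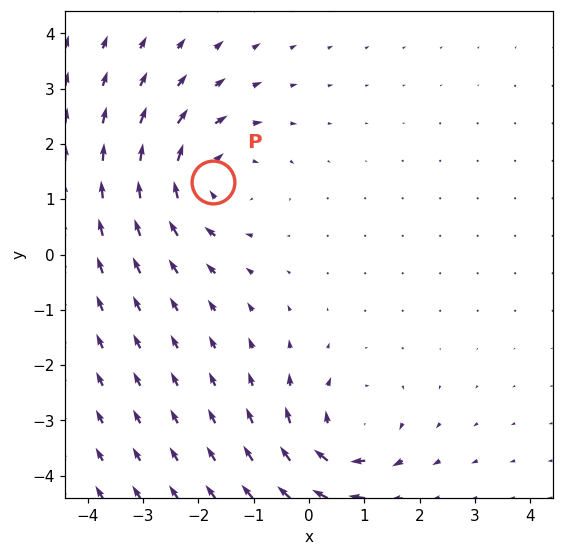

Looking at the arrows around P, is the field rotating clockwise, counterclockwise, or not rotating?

Near P at (-1.7, 1.3) the arrows circulate clockwise. The curl (z-component) there is about -4; negative curl means clockwise rotation.

clockwise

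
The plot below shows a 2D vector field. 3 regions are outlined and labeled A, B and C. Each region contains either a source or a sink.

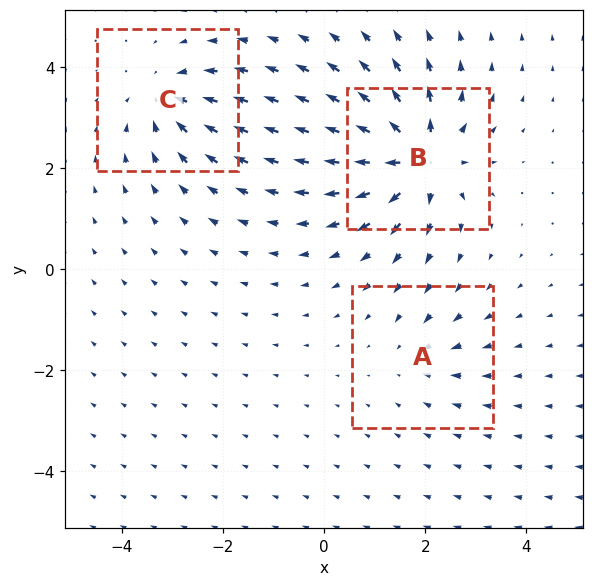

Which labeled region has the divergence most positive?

Divergence at each region's feature centre — A: about -2, B: about +6, C: about -4. Region B is most positive.

B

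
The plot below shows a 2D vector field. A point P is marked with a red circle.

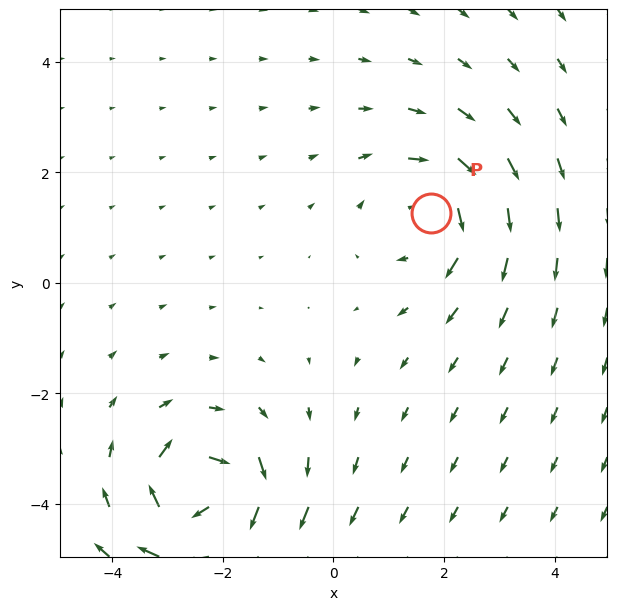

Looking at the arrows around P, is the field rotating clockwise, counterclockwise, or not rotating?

Near P at (1.8, 1.3) the arrows circulate clockwise. The curl (z-component) there is about -4; negative curl means clockwise rotation.

clockwise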